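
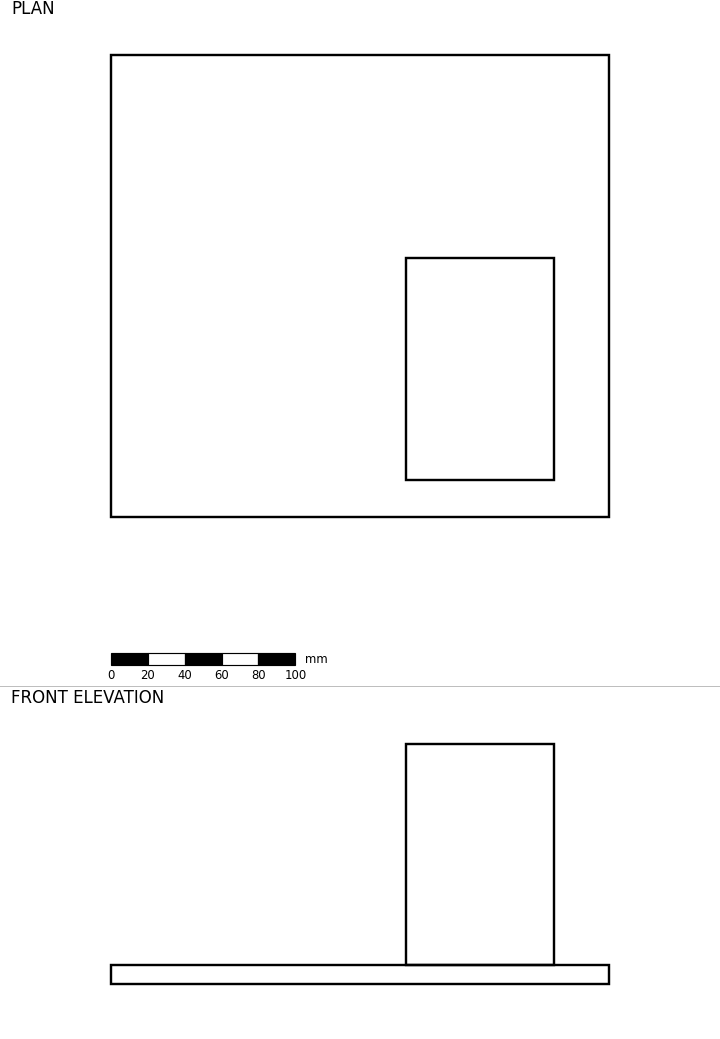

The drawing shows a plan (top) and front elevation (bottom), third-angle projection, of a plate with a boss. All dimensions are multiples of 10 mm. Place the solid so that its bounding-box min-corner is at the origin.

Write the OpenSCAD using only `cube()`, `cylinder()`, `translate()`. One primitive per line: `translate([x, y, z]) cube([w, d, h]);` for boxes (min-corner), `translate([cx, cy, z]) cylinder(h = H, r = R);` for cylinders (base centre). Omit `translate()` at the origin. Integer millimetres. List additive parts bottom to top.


cube([270, 250, 10]);
translate([160, 20, 10]) cube([80, 120, 120]);


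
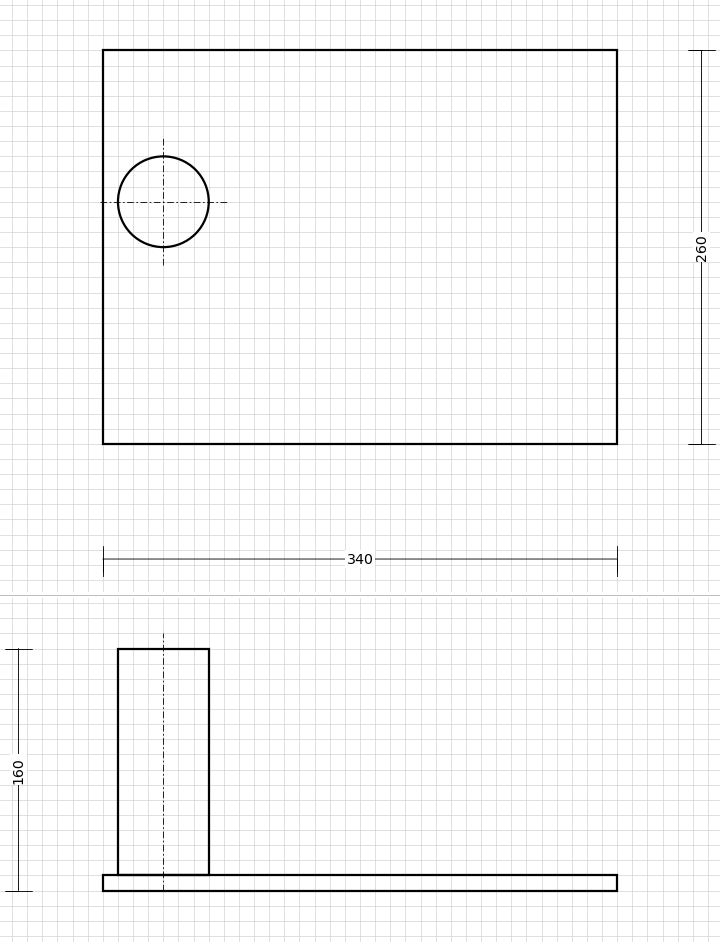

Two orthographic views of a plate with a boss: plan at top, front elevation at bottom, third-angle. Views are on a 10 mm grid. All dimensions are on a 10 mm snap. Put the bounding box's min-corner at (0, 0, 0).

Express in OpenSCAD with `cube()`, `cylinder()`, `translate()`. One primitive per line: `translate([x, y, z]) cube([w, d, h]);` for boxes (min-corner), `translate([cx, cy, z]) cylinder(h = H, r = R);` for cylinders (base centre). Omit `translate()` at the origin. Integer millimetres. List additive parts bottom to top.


cube([340, 260, 10]);
translate([40, 160, 10]) cylinder(h = 150, r = 30);


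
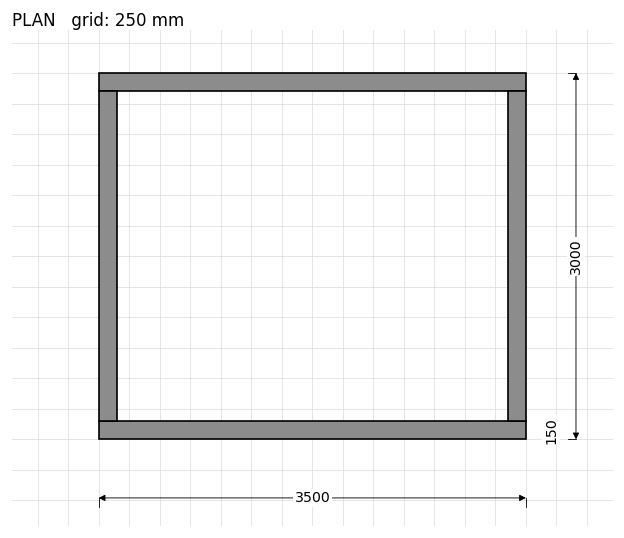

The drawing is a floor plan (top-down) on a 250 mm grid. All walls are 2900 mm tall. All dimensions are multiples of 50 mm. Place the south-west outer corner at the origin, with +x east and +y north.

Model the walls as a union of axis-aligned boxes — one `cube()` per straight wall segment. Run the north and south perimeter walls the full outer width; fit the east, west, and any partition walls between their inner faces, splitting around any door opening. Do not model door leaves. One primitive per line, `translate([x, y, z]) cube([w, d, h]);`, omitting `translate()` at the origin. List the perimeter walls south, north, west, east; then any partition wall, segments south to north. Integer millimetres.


cube([3500, 150, 2900]);
translate([0, 2850, 0]) cube([3500, 150, 2900]);
translate([0, 150, 0]) cube([150, 2700, 2900]);
translate([3350, 150, 0]) cube([150, 2700, 2900]);


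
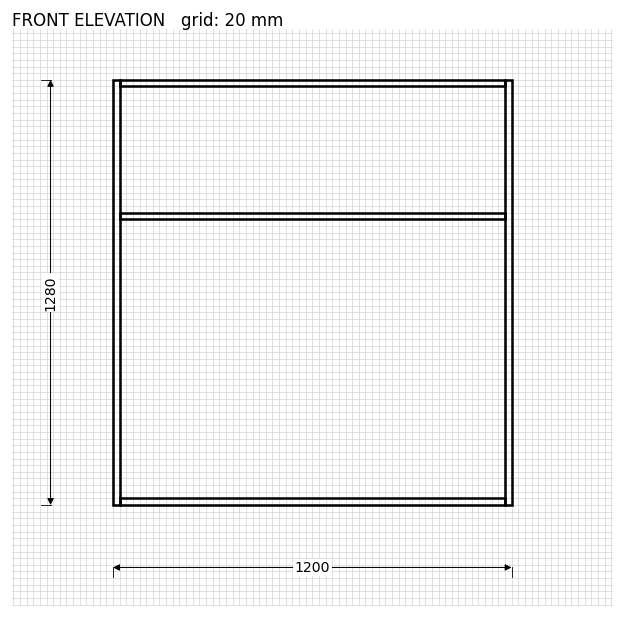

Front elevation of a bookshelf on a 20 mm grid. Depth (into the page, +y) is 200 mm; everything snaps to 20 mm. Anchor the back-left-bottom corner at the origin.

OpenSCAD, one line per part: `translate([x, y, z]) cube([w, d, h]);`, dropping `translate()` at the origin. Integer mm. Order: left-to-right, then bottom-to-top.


cube([20, 200, 1280]);
translate([20, 0, 0]) cube([1160, 200, 20]);
translate([20, 0, 860]) cube([1160, 200, 20]);
translate([20, 0, 1260]) cube([1160, 200, 20]);
translate([1180, 0, 0]) cube([20, 200, 1280]);


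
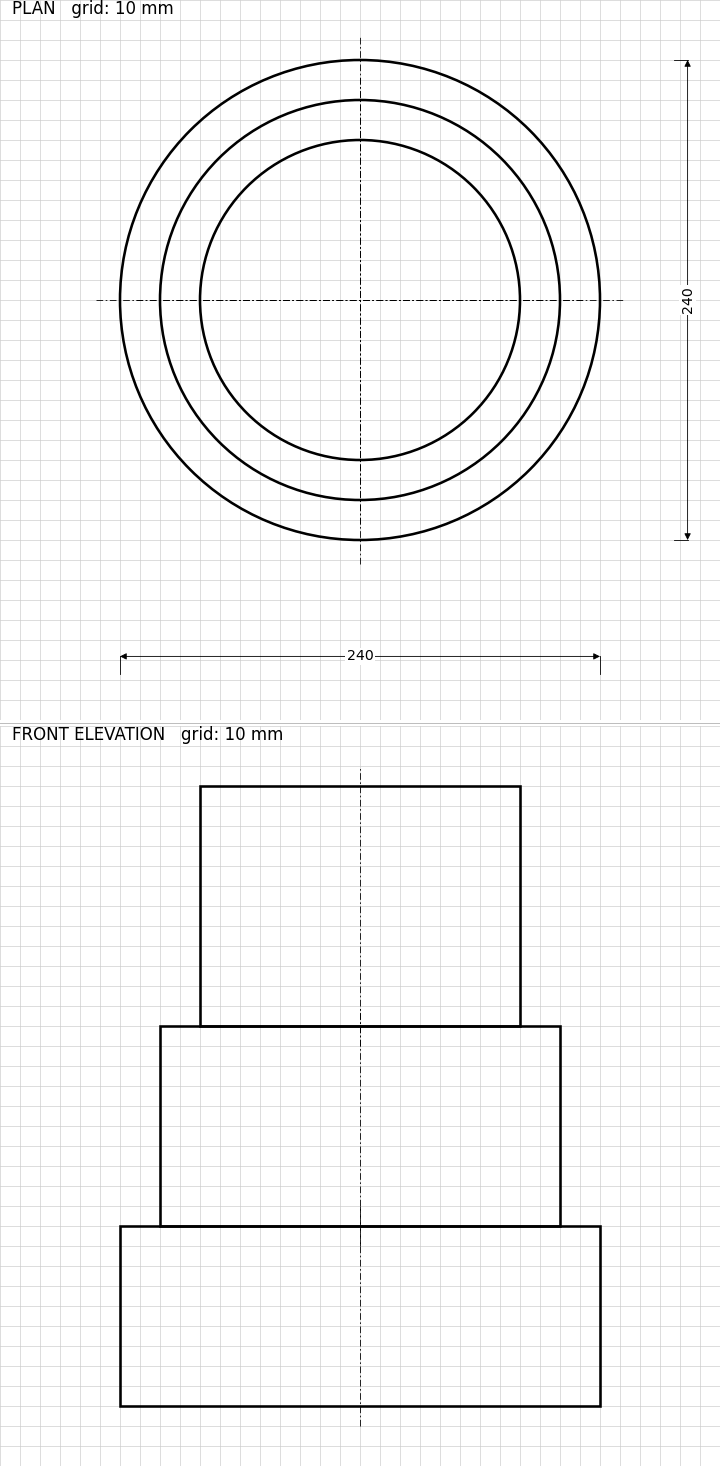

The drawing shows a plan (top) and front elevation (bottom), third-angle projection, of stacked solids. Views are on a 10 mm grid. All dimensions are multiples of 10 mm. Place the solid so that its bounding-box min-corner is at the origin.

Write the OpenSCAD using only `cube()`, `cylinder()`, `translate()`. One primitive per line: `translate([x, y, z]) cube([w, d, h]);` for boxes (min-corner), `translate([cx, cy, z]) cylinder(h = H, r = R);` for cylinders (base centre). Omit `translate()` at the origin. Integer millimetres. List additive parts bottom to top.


translate([120, 120, 0]) cylinder(h = 90, r = 120);
translate([120, 120, 90]) cylinder(h = 100, r = 100);
translate([120, 120, 190]) cylinder(h = 120, r = 80);


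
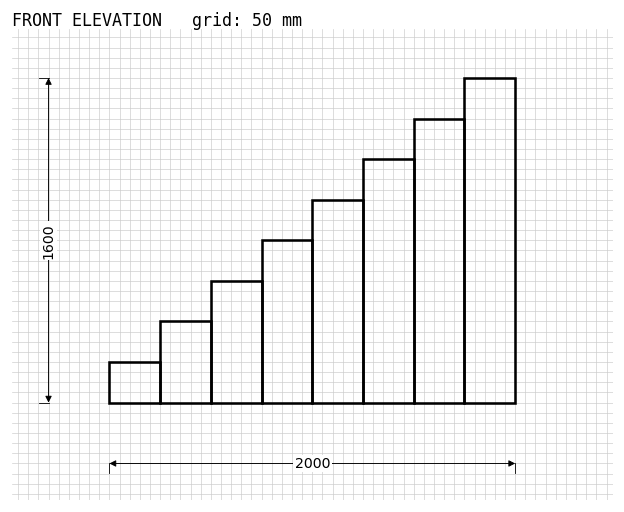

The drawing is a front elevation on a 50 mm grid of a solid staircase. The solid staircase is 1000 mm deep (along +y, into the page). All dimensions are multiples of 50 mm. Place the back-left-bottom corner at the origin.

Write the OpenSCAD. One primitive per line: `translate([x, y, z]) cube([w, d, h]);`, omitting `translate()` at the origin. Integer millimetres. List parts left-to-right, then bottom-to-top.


cube([250, 1000, 200]);
translate([250, 0, 0]) cube([250, 1000, 400]);
translate([500, 0, 0]) cube([250, 1000, 600]);
translate([750, 0, 0]) cube([250, 1000, 800]);
translate([1000, 0, 0]) cube([250, 1000, 1000]);
translate([1250, 0, 0]) cube([250, 1000, 1200]);
translate([1500, 0, 0]) cube([250, 1000, 1400]);
translate([1750, 0, 0]) cube([250, 1000, 1600]);


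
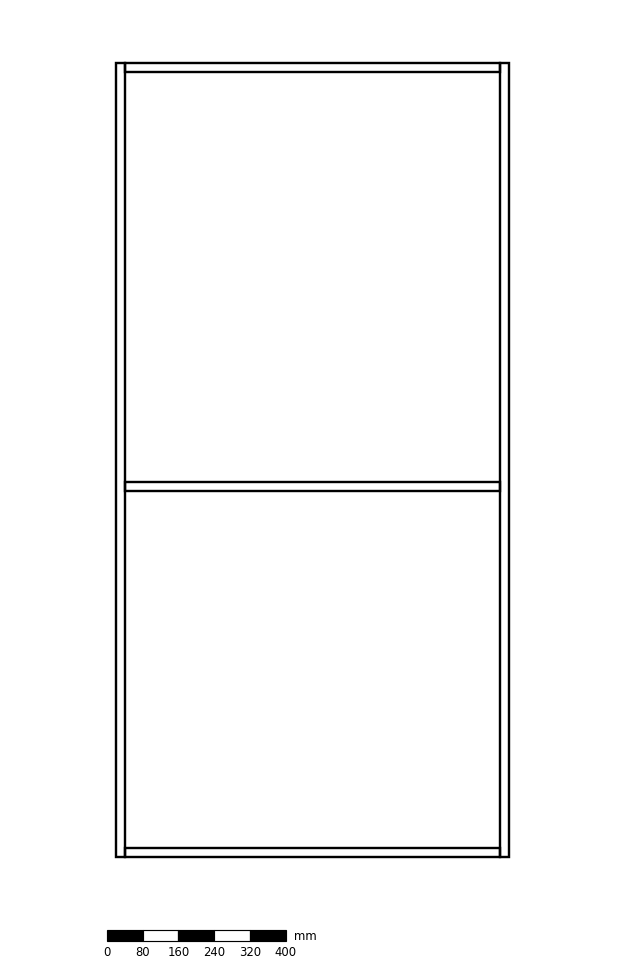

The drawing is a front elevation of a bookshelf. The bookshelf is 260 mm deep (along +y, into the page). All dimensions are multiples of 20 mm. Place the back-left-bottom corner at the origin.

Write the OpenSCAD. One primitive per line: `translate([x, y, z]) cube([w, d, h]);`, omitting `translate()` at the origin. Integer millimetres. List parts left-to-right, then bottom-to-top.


cube([20, 260, 1780]);
translate([20, 0, 0]) cube([840, 260, 20]);
translate([20, 0, 820]) cube([840, 260, 20]);
translate([20, 0, 1760]) cube([840, 260, 20]);
translate([860, 0, 0]) cube([20, 260, 1780]);


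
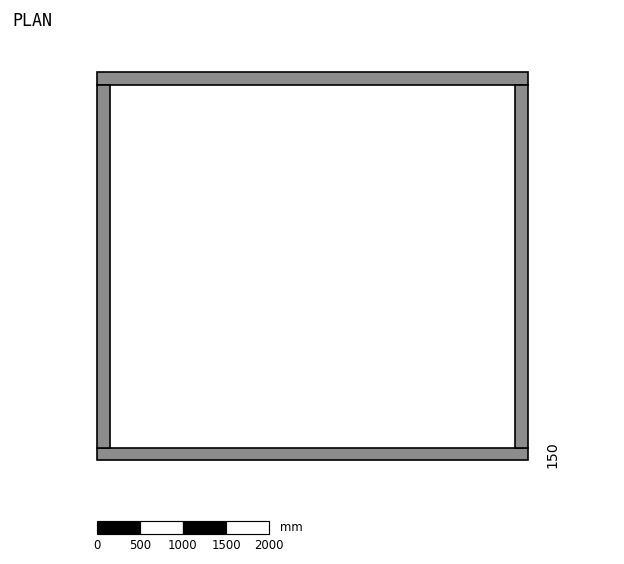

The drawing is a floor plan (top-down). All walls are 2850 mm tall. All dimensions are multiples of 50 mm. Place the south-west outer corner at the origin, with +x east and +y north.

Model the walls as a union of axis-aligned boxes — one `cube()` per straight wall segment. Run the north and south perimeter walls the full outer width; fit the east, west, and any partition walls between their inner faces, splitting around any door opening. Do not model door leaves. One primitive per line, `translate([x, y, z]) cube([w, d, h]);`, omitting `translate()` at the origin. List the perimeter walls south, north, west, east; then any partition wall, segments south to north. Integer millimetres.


cube([5000, 150, 2850]);
translate([0, 4350, 0]) cube([5000, 150, 2850]);
translate([0, 150, 0]) cube([150, 4200, 2850]);
translate([4850, 150, 0]) cube([150, 4200, 2850]);


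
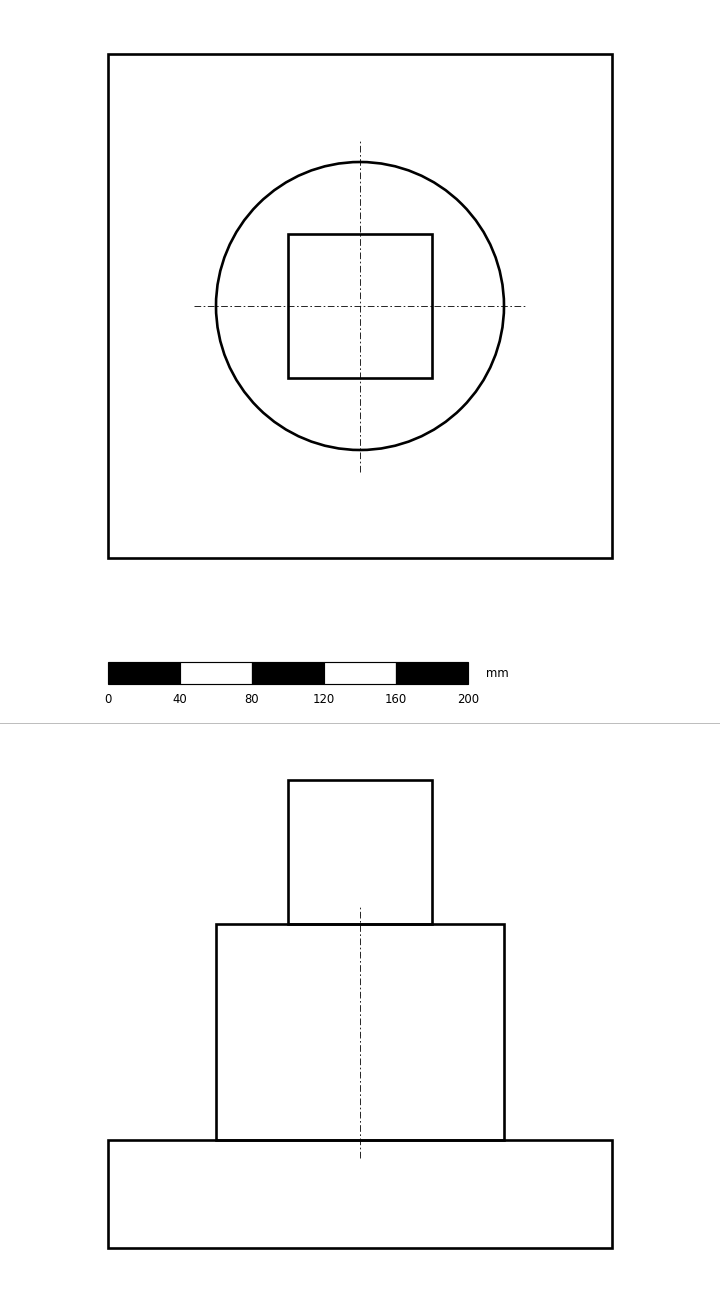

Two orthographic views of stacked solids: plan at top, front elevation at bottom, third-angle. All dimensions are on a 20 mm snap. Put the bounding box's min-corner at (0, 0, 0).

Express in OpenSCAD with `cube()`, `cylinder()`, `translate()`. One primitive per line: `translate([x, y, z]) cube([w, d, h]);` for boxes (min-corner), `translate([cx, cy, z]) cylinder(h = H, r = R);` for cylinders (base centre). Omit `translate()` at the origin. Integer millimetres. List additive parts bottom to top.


cube([280, 280, 60]);
translate([140, 140, 60]) cylinder(h = 120, r = 80);
translate([100, 100, 180]) cube([80, 80, 80]);


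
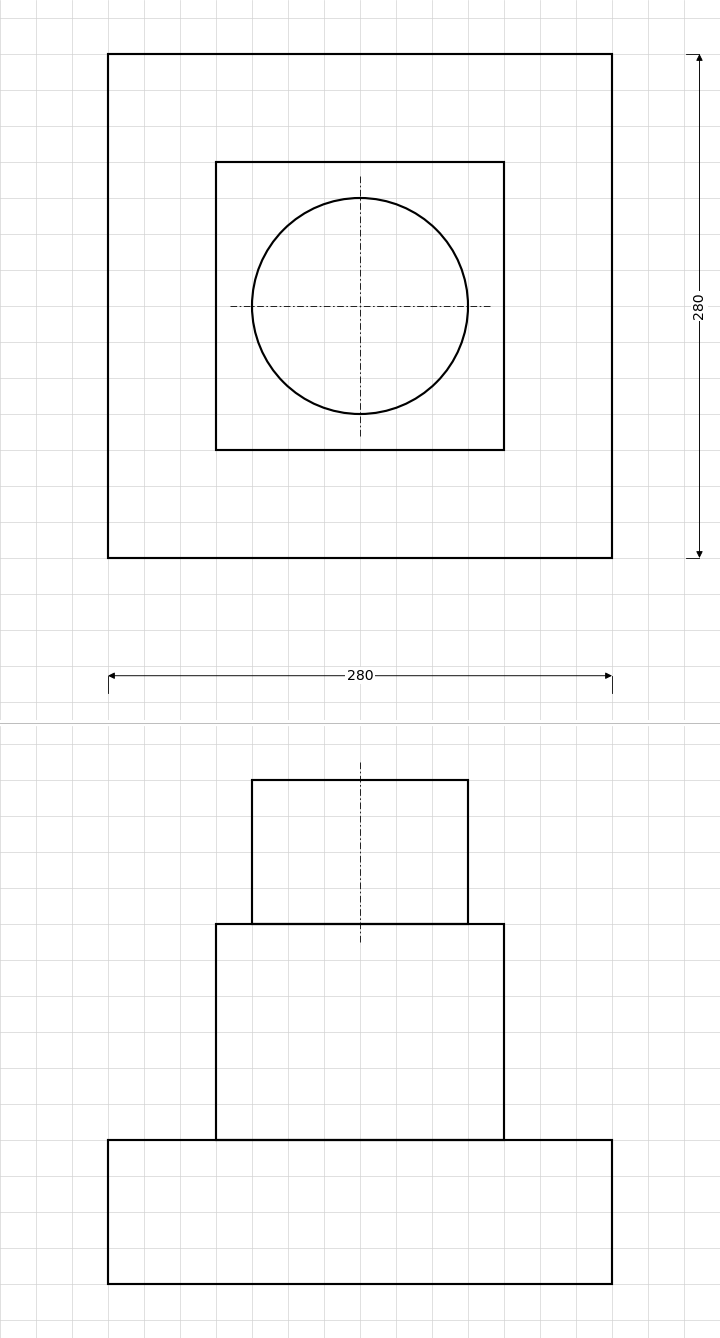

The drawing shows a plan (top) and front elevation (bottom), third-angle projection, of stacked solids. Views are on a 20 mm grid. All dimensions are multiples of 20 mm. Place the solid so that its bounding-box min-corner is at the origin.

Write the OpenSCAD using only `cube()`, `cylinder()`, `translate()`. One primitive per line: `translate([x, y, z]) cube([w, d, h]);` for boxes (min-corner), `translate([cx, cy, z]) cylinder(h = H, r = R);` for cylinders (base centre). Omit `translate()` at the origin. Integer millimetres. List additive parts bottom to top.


cube([280, 280, 80]);
translate([60, 60, 80]) cube([160, 160, 120]);
translate([140, 140, 200]) cylinder(h = 80, r = 60);


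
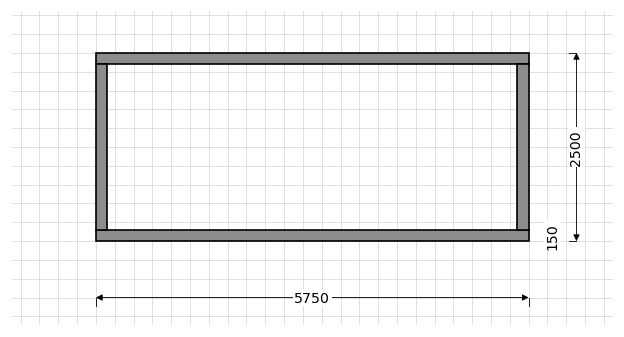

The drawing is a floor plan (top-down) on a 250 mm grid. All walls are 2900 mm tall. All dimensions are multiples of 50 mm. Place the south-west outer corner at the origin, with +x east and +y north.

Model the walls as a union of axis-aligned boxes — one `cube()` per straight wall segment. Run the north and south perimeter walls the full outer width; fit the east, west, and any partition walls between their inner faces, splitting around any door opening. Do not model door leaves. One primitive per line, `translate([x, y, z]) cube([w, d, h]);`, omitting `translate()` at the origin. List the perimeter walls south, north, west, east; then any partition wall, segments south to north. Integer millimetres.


cube([5750, 150, 2900]);
translate([0, 2350, 0]) cube([5750, 150, 2900]);
translate([0, 150, 0]) cube([150, 2200, 2900]);
translate([5600, 150, 0]) cube([150, 2200, 2900]);


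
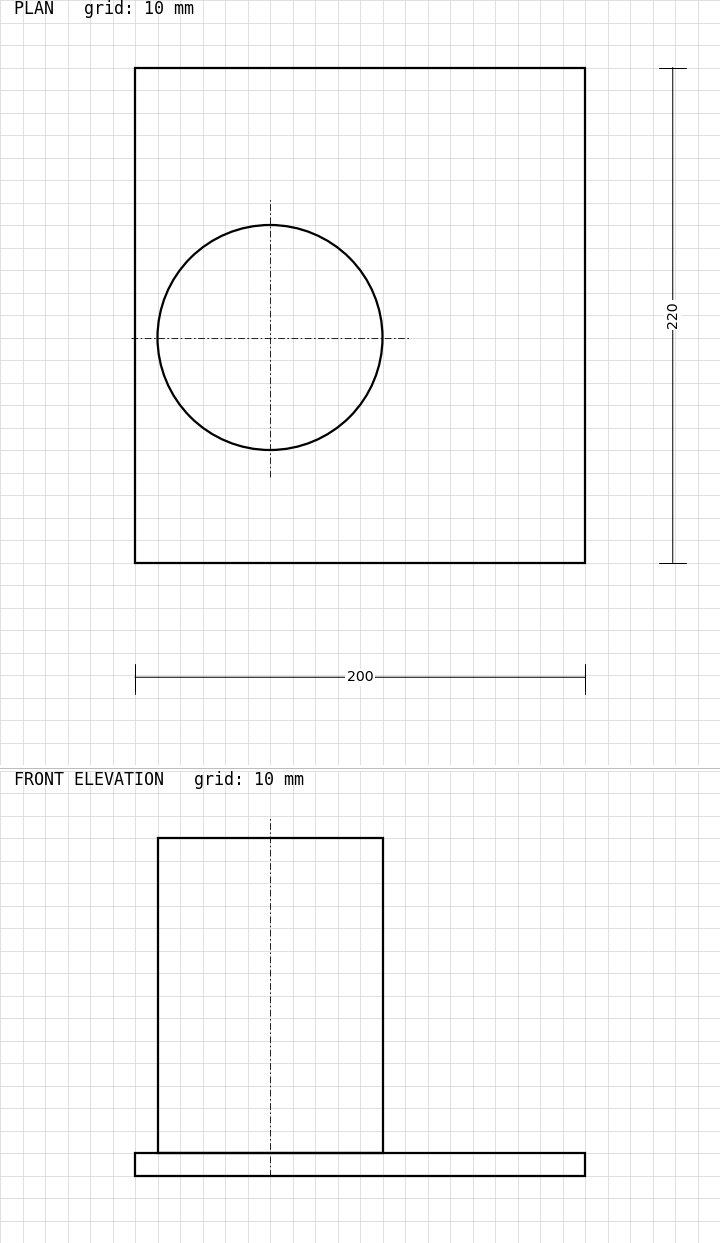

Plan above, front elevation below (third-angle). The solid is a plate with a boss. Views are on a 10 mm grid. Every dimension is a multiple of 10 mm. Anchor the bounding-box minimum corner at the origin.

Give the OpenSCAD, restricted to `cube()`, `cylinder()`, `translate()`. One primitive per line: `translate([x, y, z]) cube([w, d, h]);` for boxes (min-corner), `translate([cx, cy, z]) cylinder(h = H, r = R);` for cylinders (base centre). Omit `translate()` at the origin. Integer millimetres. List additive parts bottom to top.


cube([200, 220, 10]);
translate([60, 100, 10]) cylinder(h = 140, r = 50);


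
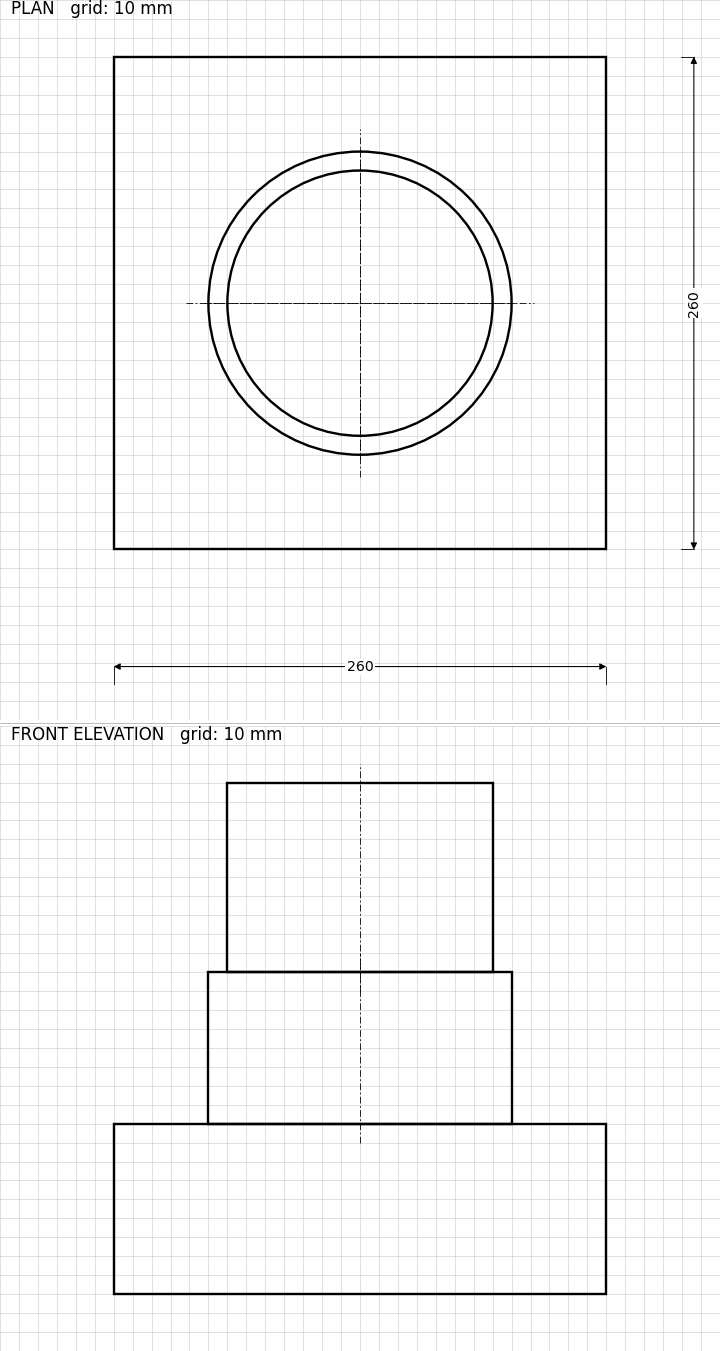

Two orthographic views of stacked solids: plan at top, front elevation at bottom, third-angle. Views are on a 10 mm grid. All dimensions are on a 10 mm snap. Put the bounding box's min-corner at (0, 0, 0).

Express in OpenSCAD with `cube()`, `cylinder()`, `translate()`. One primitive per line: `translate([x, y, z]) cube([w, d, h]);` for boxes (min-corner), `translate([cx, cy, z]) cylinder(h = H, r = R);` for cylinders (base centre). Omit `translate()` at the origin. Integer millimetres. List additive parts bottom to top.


cube([260, 260, 90]);
translate([130, 130, 90]) cylinder(h = 80, r = 80);
translate([130, 130, 170]) cylinder(h = 100, r = 70);


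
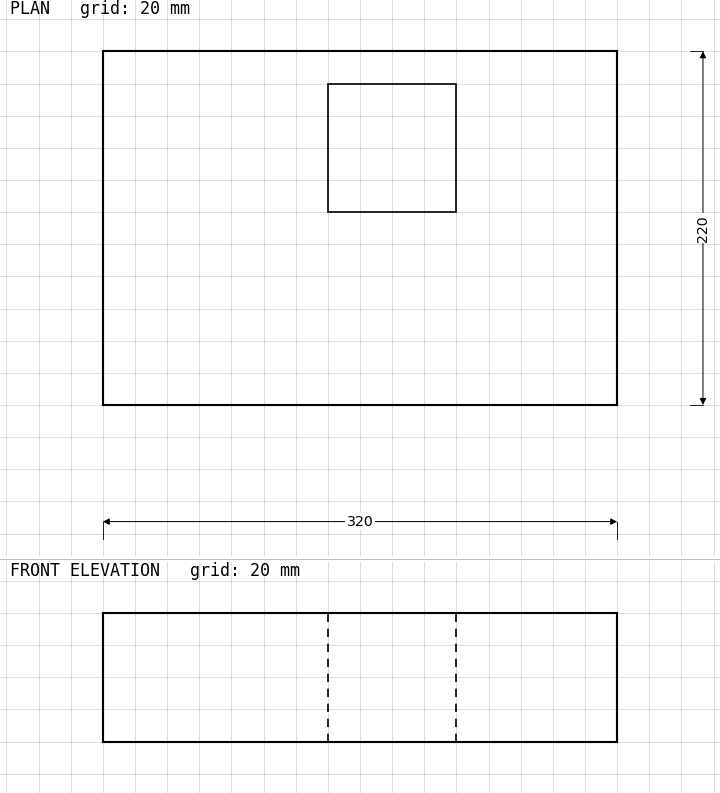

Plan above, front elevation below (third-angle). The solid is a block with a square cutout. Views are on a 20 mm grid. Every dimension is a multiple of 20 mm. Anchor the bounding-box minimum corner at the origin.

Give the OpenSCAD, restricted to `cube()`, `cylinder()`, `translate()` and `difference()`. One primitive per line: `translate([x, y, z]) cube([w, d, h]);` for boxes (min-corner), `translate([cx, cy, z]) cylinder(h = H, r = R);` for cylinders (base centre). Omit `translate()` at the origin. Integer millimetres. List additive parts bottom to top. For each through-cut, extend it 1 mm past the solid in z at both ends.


difference() {
  cube([320, 220, 80]);
  translate([140, 120, -1]) cube([80, 80, 82]);
}


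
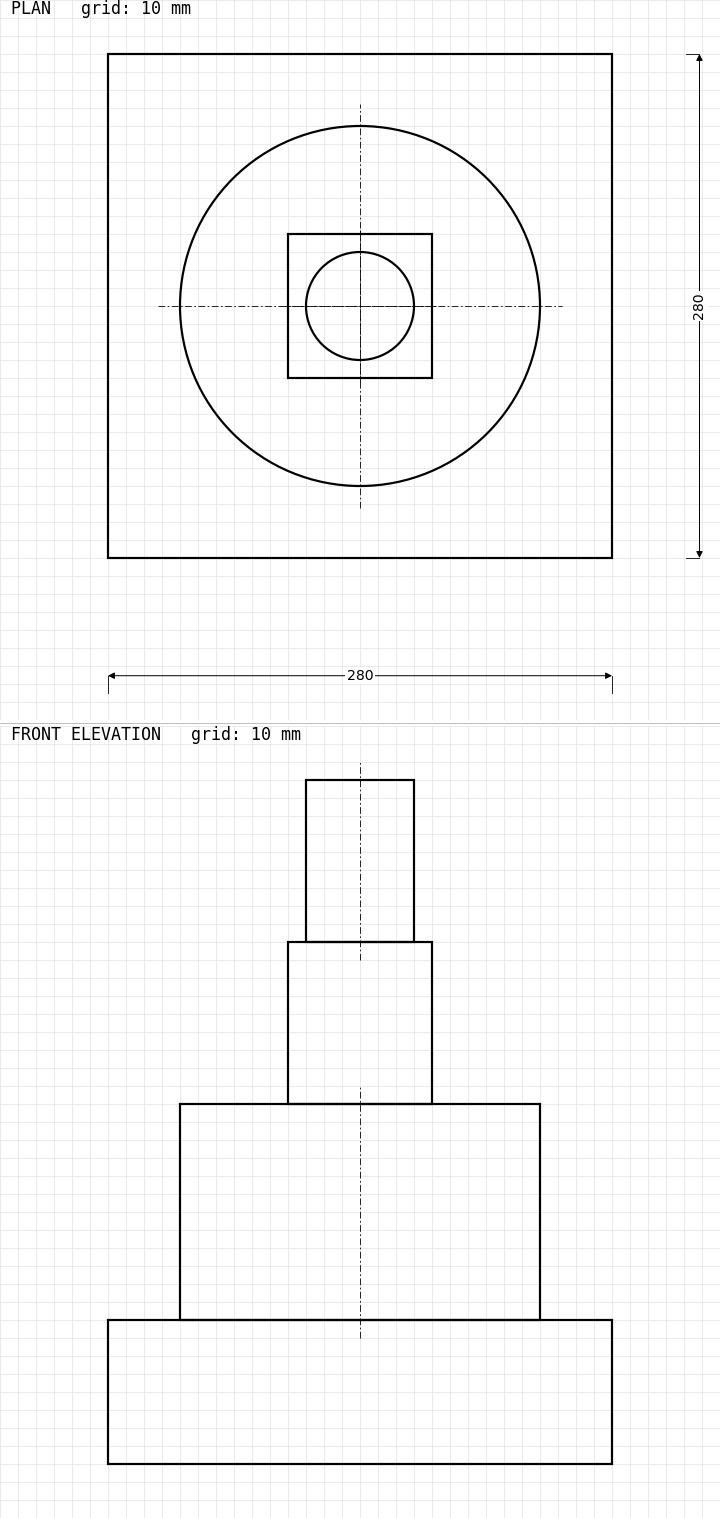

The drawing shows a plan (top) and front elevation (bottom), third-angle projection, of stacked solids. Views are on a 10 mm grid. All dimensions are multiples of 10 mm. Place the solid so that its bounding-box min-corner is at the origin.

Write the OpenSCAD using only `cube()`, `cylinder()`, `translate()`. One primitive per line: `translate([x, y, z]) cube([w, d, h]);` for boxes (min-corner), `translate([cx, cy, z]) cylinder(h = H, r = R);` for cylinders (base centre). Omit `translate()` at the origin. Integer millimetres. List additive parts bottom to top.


cube([280, 280, 80]);
translate([140, 140, 80]) cylinder(h = 120, r = 100);
translate([100, 100, 200]) cube([80, 80, 90]);
translate([140, 140, 290]) cylinder(h = 90, r = 30);


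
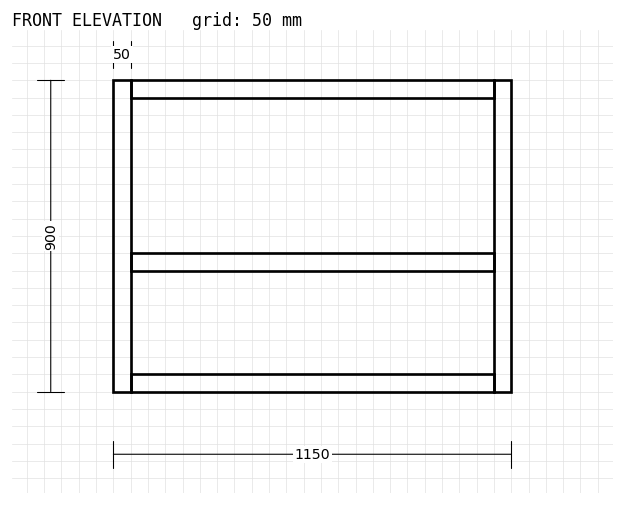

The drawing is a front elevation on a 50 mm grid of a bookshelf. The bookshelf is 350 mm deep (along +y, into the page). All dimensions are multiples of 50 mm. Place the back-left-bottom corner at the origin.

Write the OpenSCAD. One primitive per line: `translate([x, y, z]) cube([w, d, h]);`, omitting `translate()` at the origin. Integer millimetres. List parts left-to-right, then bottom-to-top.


cube([50, 350, 900]);
translate([50, 0, 0]) cube([1050, 350, 50]);
translate([50, 0, 350]) cube([1050, 350, 50]);
translate([50, 0, 850]) cube([1050, 350, 50]);
translate([1100, 0, 0]) cube([50, 350, 900]);


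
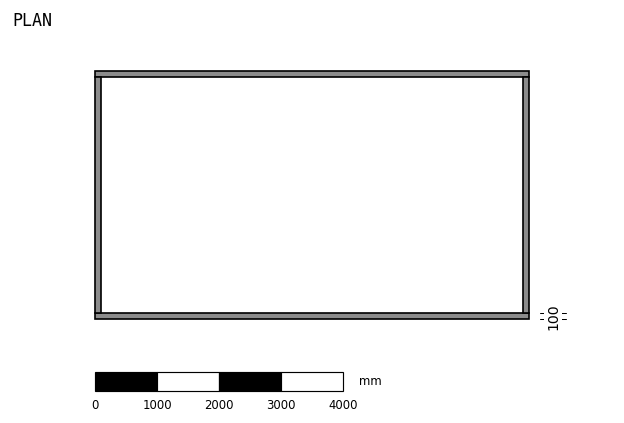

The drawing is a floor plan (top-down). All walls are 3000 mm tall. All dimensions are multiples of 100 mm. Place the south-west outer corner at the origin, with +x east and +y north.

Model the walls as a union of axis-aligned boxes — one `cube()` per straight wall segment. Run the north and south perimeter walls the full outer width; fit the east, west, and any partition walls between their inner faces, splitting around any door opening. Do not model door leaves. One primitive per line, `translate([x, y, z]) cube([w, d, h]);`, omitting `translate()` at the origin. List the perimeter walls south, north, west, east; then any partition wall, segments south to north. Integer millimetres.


cube([7000, 100, 3000]);
translate([0, 3900, 0]) cube([7000, 100, 3000]);
translate([0, 100, 0]) cube([100, 3800, 3000]);
translate([6900, 100, 0]) cube([100, 3800, 3000]);


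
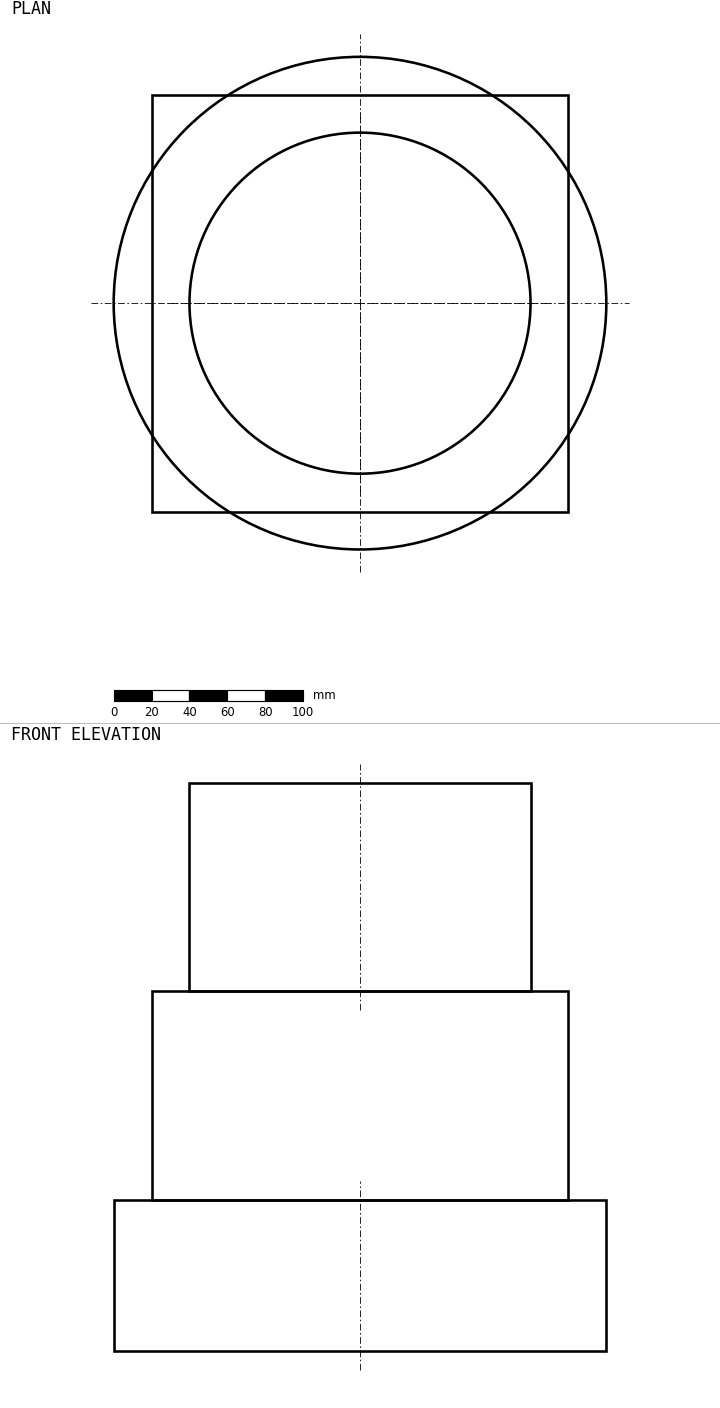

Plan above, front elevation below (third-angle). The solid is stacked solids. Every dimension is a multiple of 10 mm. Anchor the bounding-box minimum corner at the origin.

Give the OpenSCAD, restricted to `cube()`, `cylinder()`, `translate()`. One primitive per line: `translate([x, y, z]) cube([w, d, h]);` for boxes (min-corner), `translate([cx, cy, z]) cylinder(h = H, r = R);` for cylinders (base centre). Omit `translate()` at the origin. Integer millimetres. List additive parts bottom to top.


translate([130, 130, 0]) cylinder(h = 80, r = 130);
translate([20, 20, 80]) cube([220, 220, 110]);
translate([130, 130, 190]) cylinder(h = 110, r = 90);


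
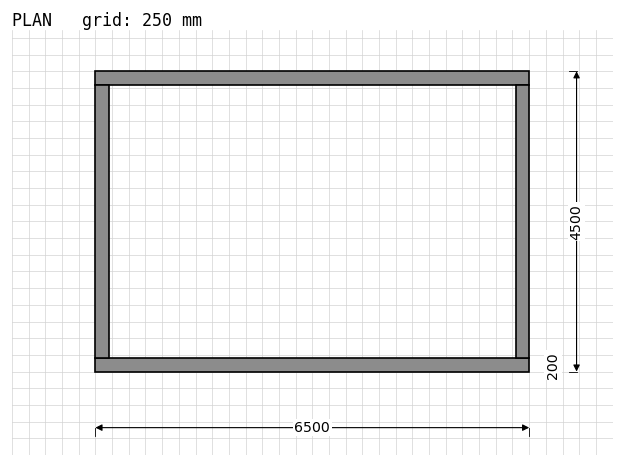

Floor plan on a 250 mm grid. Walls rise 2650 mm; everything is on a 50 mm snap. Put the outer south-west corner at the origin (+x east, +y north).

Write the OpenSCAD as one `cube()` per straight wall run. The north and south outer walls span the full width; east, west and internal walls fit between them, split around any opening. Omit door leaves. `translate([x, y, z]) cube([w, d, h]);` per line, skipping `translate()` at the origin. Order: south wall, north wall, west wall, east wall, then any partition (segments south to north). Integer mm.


cube([6500, 200, 2650]);
translate([0, 4300, 0]) cube([6500, 200, 2650]);
translate([0, 200, 0]) cube([200, 4100, 2650]);
translate([6300, 200, 0]) cube([200, 4100, 2650]);


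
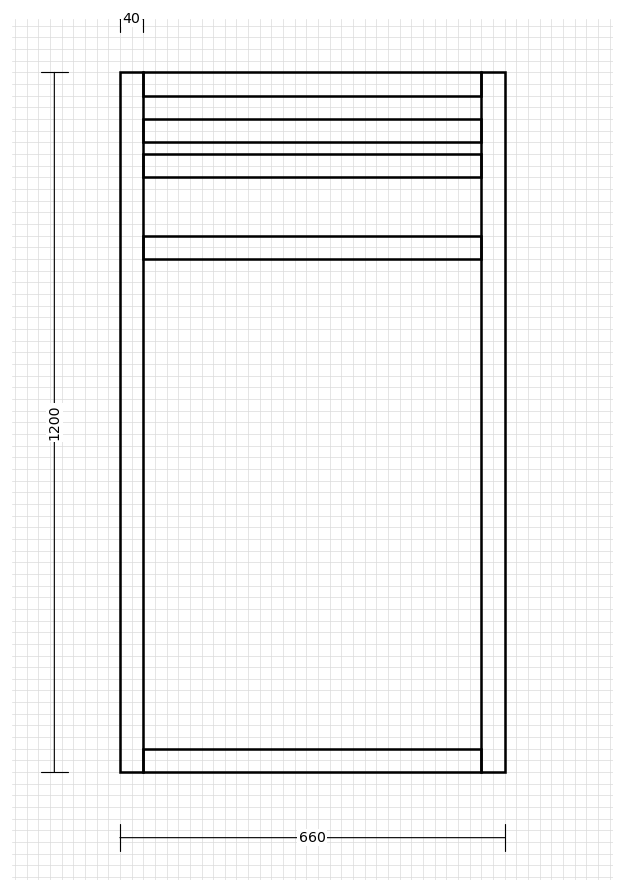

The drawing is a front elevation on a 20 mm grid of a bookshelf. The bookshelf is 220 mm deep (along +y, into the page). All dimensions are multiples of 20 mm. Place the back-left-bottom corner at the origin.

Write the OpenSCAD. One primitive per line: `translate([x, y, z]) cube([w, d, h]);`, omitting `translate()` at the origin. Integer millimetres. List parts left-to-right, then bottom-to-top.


cube([40, 220, 1200]);
translate([40, 0, 0]) cube([580, 220, 40]);
translate([40, 0, 880]) cube([580, 220, 40]);
translate([40, 0, 1020]) cube([580, 220, 40]);
translate([40, 0, 1080]) cube([580, 220, 40]);
translate([40, 0, 1160]) cube([580, 220, 40]);
translate([620, 0, 0]) cube([40, 220, 1200]);


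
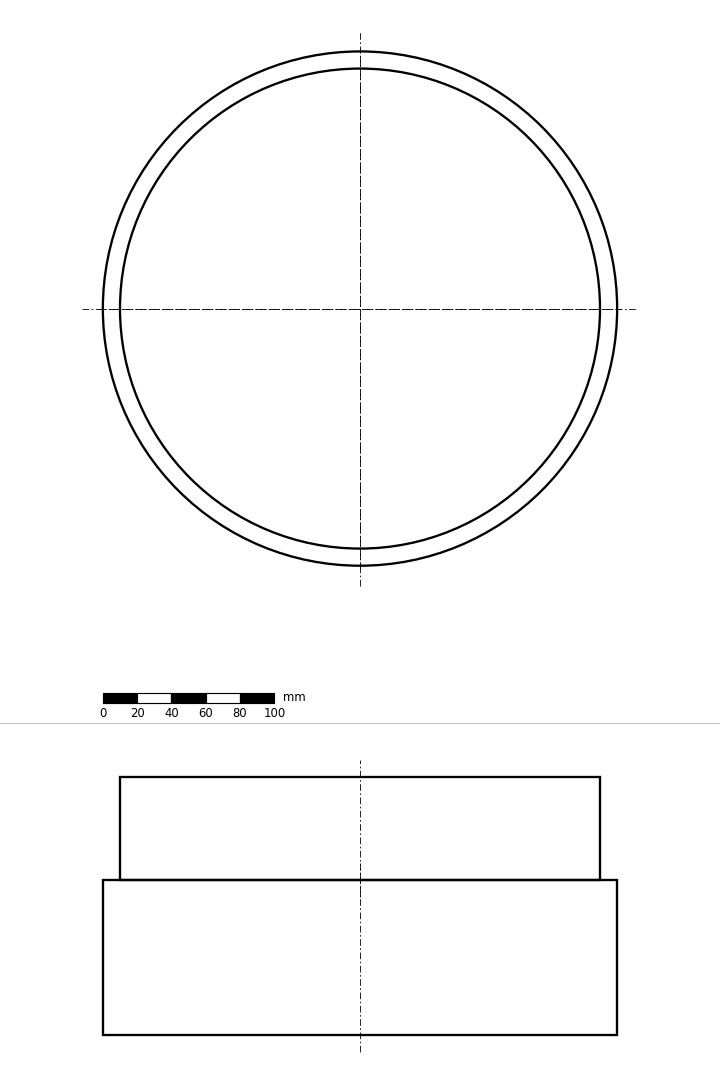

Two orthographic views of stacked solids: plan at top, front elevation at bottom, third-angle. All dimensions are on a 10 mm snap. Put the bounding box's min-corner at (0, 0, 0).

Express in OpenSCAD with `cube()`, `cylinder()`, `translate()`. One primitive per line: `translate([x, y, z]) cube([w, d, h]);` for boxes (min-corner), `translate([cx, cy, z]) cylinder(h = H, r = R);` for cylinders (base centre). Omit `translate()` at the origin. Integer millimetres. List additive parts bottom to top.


translate([150, 150, 0]) cylinder(h = 90, r = 150);
translate([150, 150, 90]) cylinder(h = 60, r = 140);


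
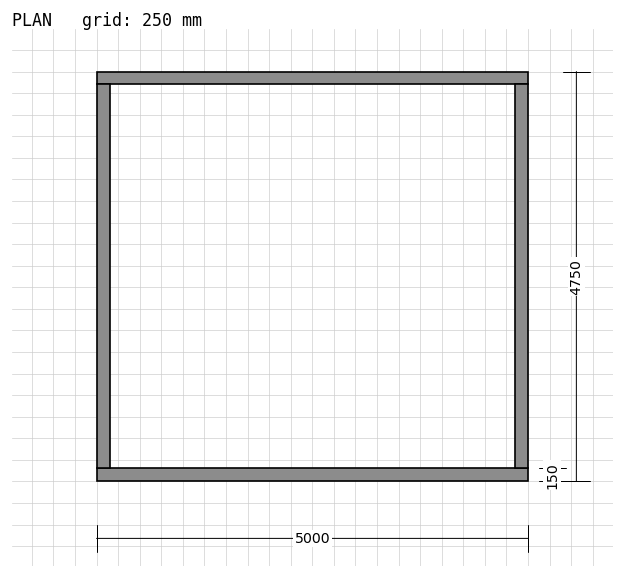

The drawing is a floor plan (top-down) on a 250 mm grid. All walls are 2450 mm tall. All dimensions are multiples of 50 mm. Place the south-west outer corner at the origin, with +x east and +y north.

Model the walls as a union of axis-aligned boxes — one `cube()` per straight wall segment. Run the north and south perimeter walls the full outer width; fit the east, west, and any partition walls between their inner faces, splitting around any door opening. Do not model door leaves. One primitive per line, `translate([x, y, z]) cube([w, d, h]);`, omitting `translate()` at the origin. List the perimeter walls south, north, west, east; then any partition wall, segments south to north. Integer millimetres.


cube([5000, 150, 2450]);
translate([0, 4600, 0]) cube([5000, 150, 2450]);
translate([0, 150, 0]) cube([150, 4450, 2450]);
translate([4850, 150, 0]) cube([150, 4450, 2450]);


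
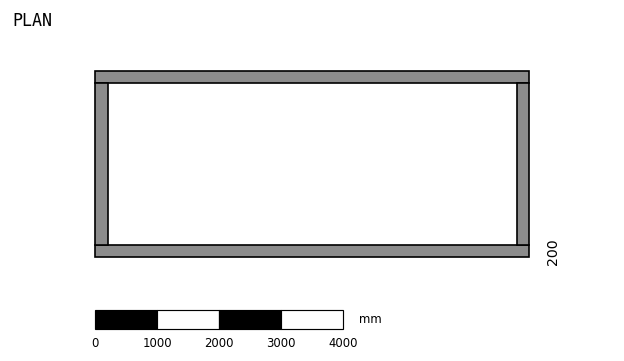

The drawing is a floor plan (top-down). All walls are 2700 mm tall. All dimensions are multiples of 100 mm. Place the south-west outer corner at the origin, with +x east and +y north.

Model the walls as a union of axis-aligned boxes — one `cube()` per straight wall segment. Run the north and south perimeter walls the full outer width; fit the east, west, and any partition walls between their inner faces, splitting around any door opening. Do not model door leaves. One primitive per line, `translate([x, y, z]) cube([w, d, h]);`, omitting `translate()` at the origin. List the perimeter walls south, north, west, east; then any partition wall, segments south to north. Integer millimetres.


cube([7000, 200, 2700]);
translate([0, 2800, 0]) cube([7000, 200, 2700]);
translate([0, 200, 0]) cube([200, 2600, 2700]);
translate([6800, 200, 0]) cube([200, 2600, 2700]);


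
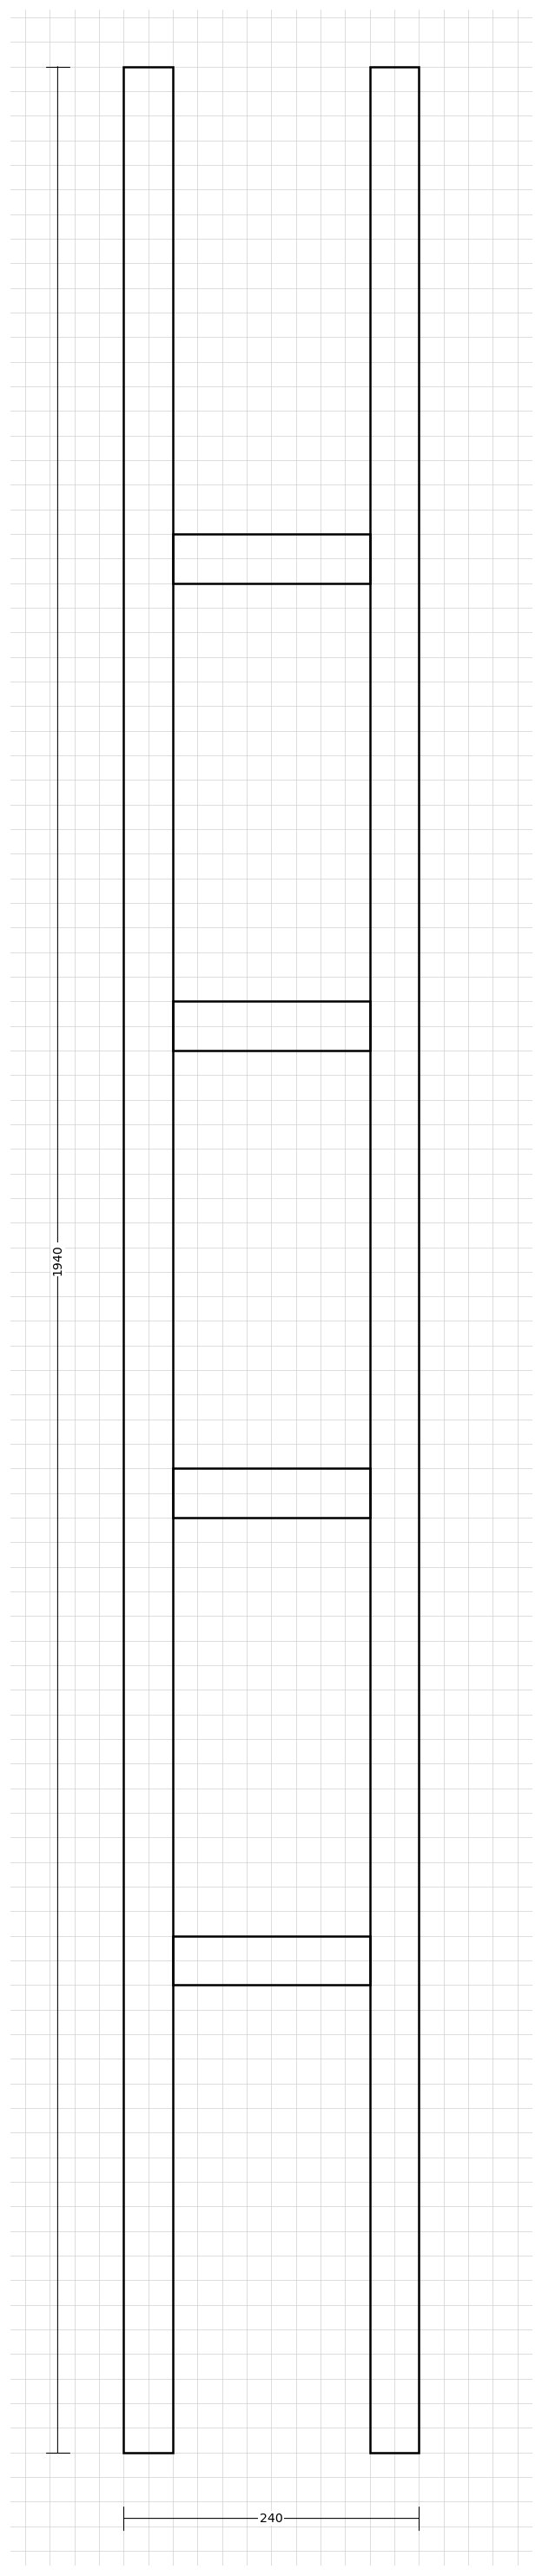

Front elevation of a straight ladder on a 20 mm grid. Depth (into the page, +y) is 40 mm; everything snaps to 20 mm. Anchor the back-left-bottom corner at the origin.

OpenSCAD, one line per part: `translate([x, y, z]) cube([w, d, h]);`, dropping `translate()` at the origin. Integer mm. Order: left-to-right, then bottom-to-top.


cube([40, 40, 1940]);
translate([40, 0, 380]) cube([160, 40, 40]);
translate([40, 0, 760]) cube([160, 40, 40]);
translate([40, 0, 1140]) cube([160, 40, 40]);
translate([40, 0, 1520]) cube([160, 40, 40]);
translate([200, 0, 0]) cube([40, 40, 1940]);


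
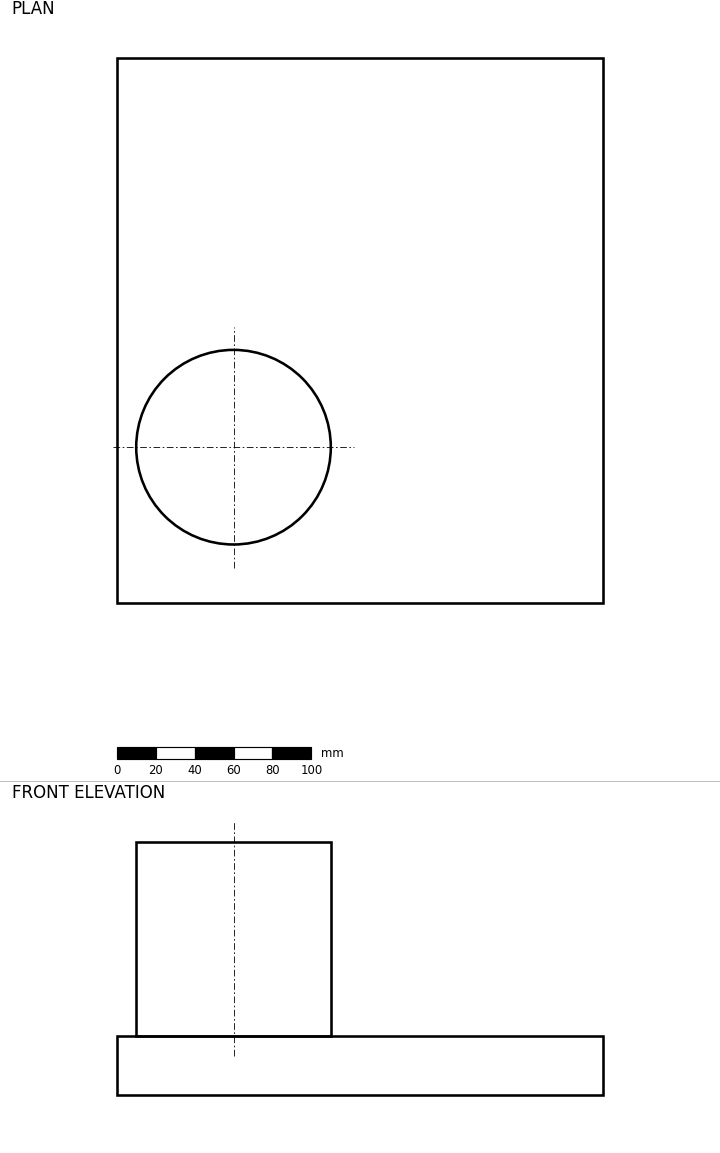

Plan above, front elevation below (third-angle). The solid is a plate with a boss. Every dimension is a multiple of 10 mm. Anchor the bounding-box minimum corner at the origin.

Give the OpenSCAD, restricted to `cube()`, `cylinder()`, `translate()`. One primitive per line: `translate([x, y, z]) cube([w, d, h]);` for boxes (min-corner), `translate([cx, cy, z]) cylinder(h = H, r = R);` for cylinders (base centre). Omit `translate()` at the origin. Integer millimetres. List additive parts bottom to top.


cube([250, 280, 30]);
translate([60, 80, 30]) cylinder(h = 100, r = 50);


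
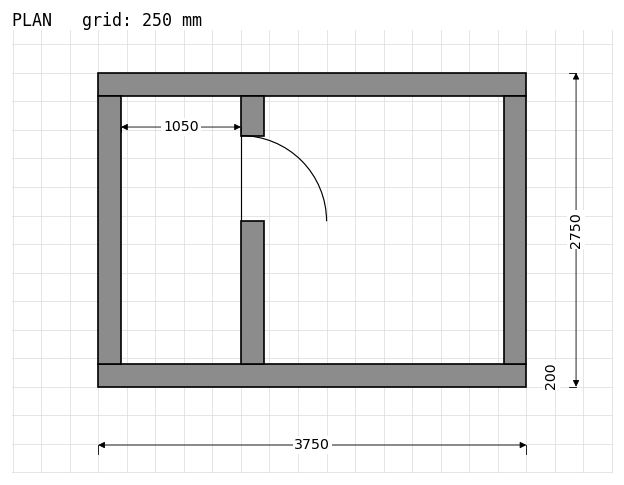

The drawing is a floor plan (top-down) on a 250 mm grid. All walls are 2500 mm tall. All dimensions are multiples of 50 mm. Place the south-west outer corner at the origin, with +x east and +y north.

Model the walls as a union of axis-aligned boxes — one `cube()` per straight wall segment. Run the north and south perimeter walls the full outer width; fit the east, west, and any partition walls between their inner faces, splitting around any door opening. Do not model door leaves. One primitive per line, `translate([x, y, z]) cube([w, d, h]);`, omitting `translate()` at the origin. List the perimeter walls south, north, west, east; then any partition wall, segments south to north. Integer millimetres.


cube([3750, 200, 2500]);
translate([0, 2550, 0]) cube([3750, 200, 2500]);
translate([0, 200, 0]) cube([200, 2350, 2500]);
translate([3550, 200, 0]) cube([200, 2350, 2500]);
translate([1250, 200, 0]) cube([200, 1250, 2500]);
translate([1250, 2200, 0]) cube([200, 350, 2500]);


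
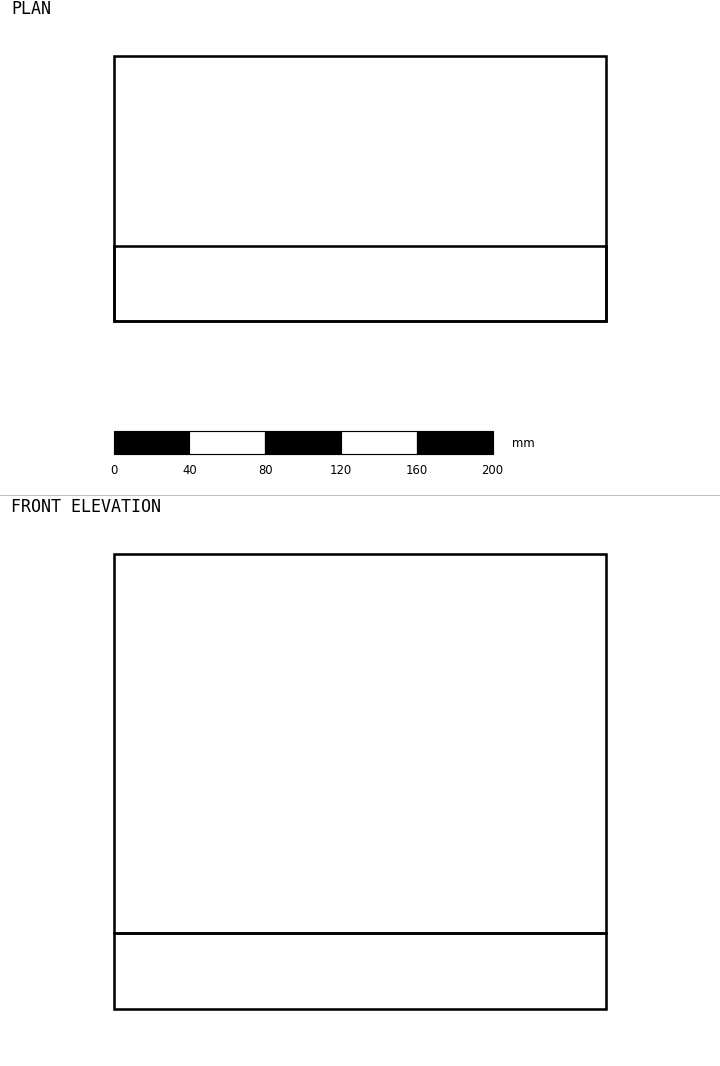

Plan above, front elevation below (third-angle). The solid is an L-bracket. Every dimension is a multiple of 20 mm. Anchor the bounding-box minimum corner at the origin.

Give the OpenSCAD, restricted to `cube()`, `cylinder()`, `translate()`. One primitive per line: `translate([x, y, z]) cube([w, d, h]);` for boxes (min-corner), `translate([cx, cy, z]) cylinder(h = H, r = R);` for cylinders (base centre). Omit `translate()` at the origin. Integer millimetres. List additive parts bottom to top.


cube([260, 140, 40]);
translate([0, 0, 40]) cube([260, 40, 200]);


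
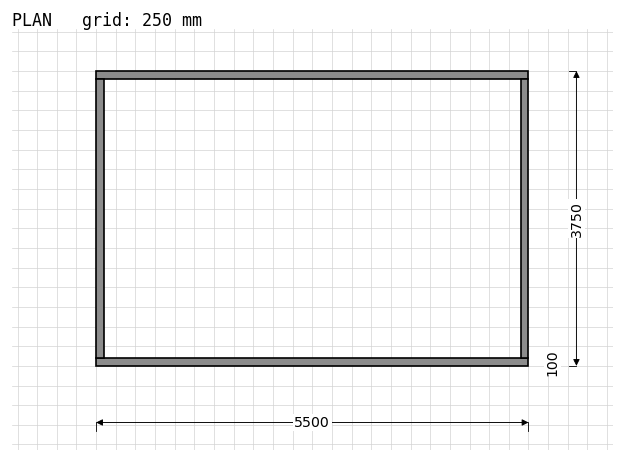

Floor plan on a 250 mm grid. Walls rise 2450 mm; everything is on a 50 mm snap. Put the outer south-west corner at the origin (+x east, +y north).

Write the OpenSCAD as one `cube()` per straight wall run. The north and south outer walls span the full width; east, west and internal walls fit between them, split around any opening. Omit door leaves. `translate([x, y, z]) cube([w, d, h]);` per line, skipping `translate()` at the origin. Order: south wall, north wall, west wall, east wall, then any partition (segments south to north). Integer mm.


cube([5500, 100, 2450]);
translate([0, 3650, 0]) cube([5500, 100, 2450]);
translate([0, 100, 0]) cube([100, 3550, 2450]);
translate([5400, 100, 0]) cube([100, 3550, 2450]);


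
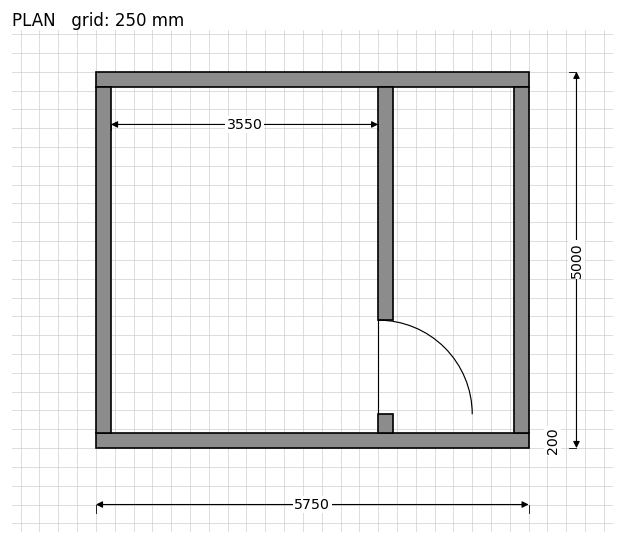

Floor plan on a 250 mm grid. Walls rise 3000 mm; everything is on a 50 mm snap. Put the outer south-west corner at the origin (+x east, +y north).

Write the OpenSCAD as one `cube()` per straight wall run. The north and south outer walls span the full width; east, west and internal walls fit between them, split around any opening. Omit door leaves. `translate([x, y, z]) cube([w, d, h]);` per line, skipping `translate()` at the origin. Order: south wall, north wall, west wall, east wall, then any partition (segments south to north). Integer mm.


cube([5750, 200, 3000]);
translate([0, 4800, 0]) cube([5750, 200, 3000]);
translate([0, 200, 0]) cube([200, 4600, 3000]);
translate([5550, 200, 0]) cube([200, 4600, 3000]);
translate([3750, 200, 0]) cube([200, 250, 3000]);
translate([3750, 1700, 0]) cube([200, 3100, 3000]);


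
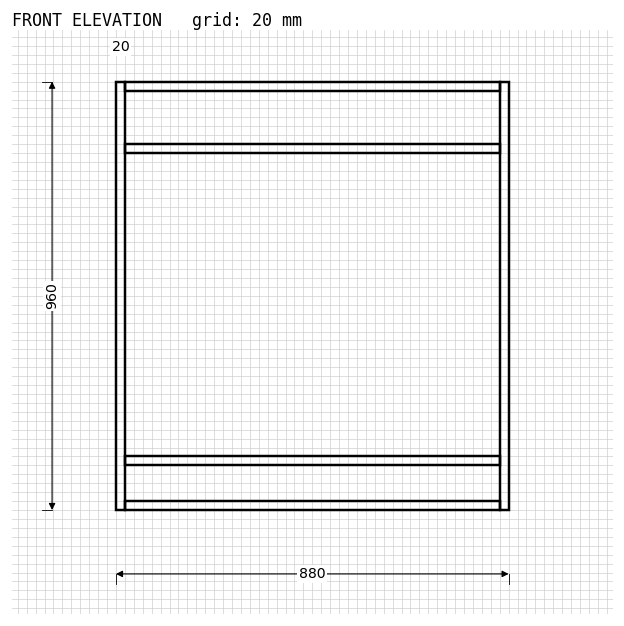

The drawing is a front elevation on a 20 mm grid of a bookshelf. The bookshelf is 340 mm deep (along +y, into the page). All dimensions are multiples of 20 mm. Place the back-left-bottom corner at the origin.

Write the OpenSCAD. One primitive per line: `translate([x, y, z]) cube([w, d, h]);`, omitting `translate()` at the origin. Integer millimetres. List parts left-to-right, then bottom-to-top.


cube([20, 340, 960]);
translate([20, 0, 0]) cube([840, 340, 20]);
translate([20, 0, 100]) cube([840, 340, 20]);
translate([20, 0, 800]) cube([840, 340, 20]);
translate([20, 0, 940]) cube([840, 340, 20]);
translate([860, 0, 0]) cube([20, 340, 960]);


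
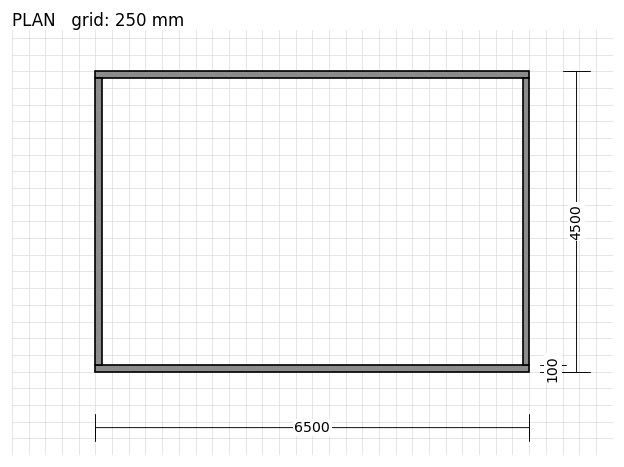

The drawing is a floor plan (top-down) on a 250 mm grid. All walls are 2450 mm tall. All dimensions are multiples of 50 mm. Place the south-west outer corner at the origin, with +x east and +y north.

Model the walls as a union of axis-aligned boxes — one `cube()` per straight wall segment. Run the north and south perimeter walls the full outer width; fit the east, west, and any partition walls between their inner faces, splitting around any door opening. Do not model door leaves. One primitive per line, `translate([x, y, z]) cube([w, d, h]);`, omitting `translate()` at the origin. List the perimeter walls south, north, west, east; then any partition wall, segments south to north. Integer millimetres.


cube([6500, 100, 2450]);
translate([0, 4400, 0]) cube([6500, 100, 2450]);
translate([0, 100, 0]) cube([100, 4300, 2450]);
translate([6400, 100, 0]) cube([100, 4300, 2450]);


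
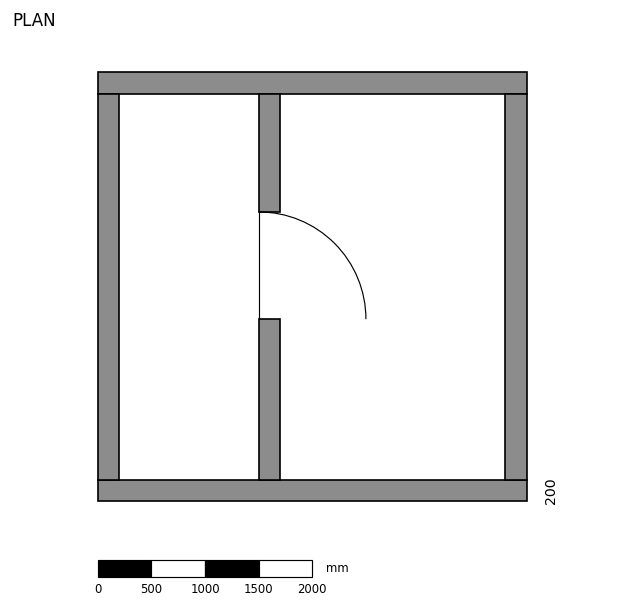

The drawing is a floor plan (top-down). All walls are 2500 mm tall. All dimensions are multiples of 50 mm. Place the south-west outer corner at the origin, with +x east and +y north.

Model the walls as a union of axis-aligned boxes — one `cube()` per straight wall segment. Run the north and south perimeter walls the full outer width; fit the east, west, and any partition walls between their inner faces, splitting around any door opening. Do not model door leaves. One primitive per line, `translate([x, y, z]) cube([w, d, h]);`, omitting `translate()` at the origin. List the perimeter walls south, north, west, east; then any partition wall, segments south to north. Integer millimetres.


cube([4000, 200, 2500]);
translate([0, 3800, 0]) cube([4000, 200, 2500]);
translate([0, 200, 0]) cube([200, 3600, 2500]);
translate([3800, 200, 0]) cube([200, 3600, 2500]);
translate([1500, 200, 0]) cube([200, 1500, 2500]);
translate([1500, 2700, 0]) cube([200, 1100, 2500]);


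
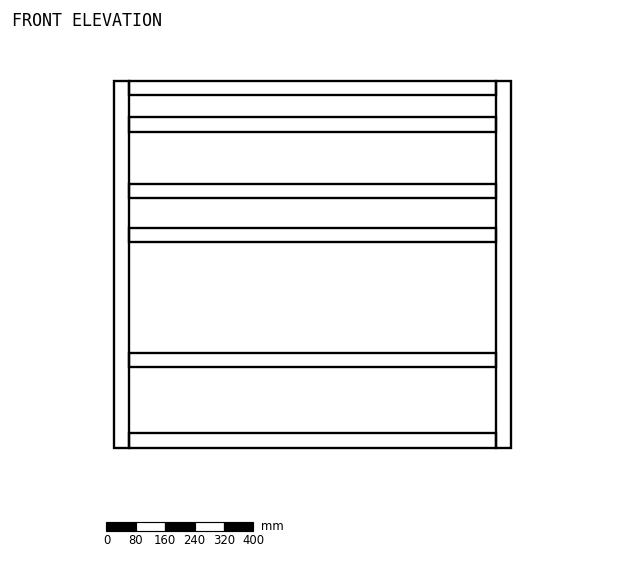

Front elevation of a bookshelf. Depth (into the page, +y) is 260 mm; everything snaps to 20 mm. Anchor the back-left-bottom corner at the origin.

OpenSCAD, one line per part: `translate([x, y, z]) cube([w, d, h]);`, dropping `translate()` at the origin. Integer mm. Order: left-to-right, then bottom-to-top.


cube([40, 260, 1000]);
translate([40, 0, 0]) cube([1000, 260, 40]);
translate([40, 0, 220]) cube([1000, 260, 40]);
translate([40, 0, 560]) cube([1000, 260, 40]);
translate([40, 0, 680]) cube([1000, 260, 40]);
translate([40, 0, 860]) cube([1000, 260, 40]);
translate([40, 0, 960]) cube([1000, 260, 40]);
translate([1040, 0, 0]) cube([40, 260, 1000]);


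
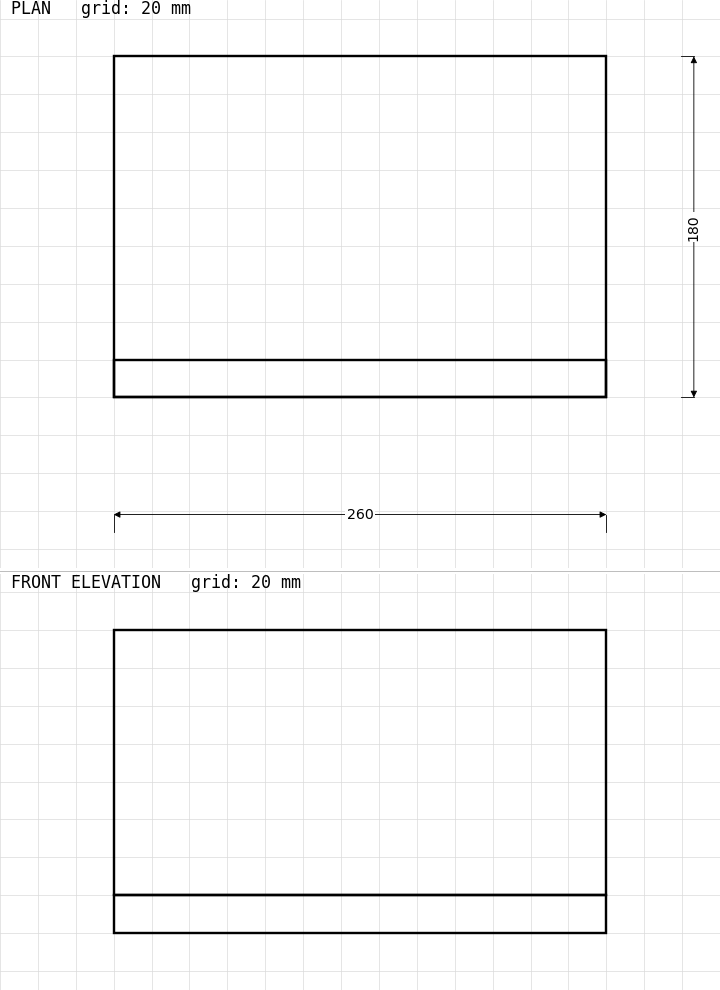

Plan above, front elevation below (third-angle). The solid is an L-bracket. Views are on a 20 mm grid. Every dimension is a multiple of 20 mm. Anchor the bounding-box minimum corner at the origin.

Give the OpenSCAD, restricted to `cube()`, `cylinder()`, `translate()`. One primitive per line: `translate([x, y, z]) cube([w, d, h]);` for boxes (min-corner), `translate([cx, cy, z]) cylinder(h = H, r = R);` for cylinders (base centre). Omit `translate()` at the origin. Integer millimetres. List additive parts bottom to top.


cube([260, 180, 20]);
translate([0, 0, 20]) cube([260, 20, 140]);


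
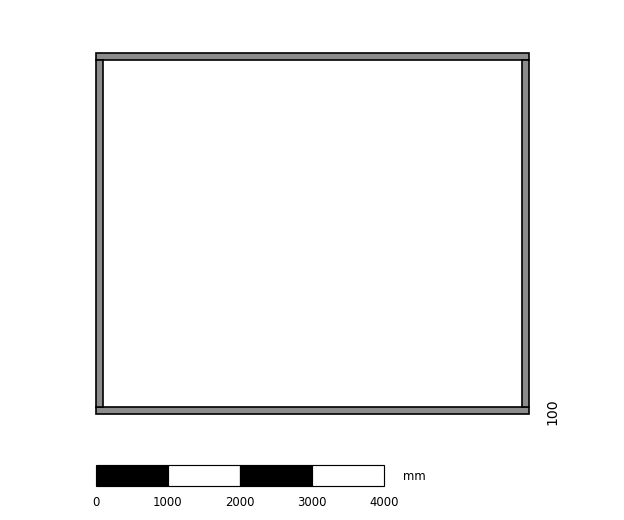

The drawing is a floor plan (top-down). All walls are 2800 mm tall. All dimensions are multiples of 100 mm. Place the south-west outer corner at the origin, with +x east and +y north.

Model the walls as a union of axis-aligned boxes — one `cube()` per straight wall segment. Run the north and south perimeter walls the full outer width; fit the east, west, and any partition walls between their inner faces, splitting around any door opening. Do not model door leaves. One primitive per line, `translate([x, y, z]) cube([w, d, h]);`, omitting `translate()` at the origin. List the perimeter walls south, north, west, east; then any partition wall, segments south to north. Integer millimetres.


cube([6000, 100, 2800]);
translate([0, 4900, 0]) cube([6000, 100, 2800]);
translate([0, 100, 0]) cube([100, 4800, 2800]);
translate([5900, 100, 0]) cube([100, 4800, 2800]);


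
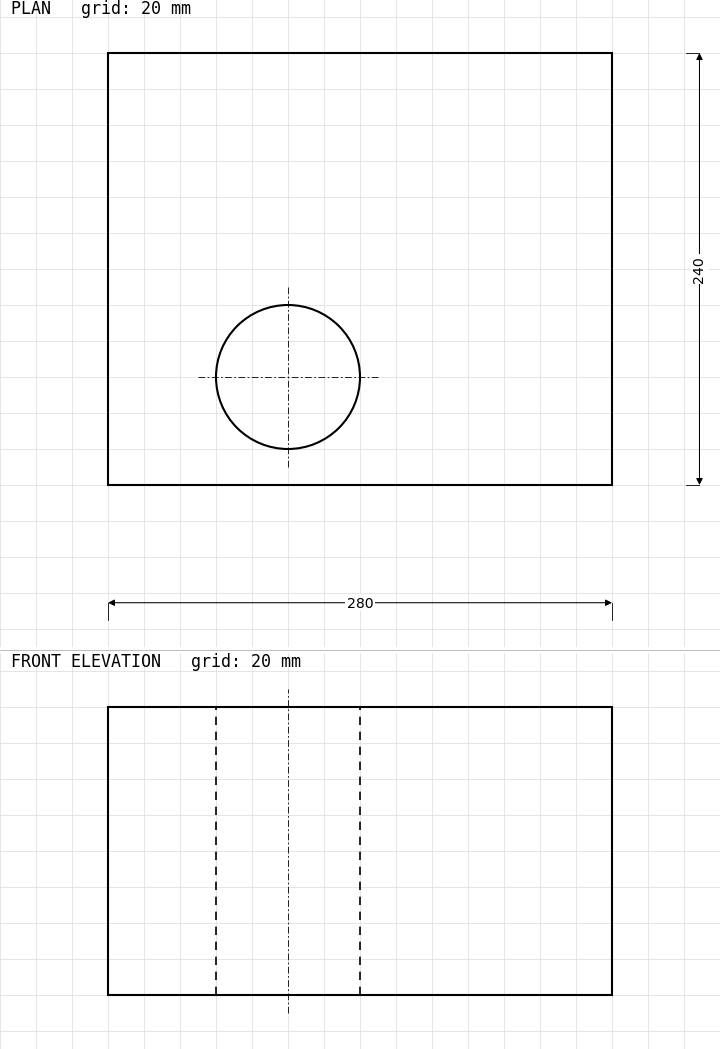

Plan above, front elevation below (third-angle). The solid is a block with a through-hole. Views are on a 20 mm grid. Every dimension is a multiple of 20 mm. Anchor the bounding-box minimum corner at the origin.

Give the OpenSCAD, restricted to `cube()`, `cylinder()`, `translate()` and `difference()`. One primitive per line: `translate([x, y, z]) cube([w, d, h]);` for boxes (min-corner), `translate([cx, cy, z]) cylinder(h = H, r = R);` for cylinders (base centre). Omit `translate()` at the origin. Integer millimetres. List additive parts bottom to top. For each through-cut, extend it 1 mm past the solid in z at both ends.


difference() {
  cube([280, 240, 160]);
  translate([100, 60, -1]) cylinder(h = 162, r = 40);
}


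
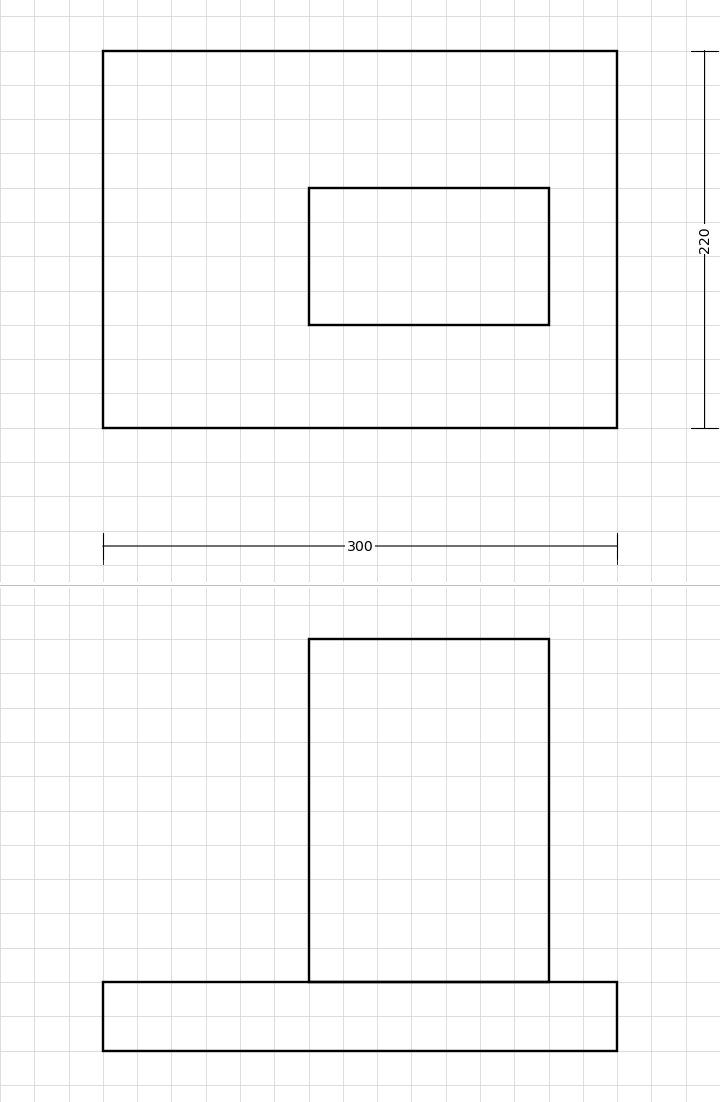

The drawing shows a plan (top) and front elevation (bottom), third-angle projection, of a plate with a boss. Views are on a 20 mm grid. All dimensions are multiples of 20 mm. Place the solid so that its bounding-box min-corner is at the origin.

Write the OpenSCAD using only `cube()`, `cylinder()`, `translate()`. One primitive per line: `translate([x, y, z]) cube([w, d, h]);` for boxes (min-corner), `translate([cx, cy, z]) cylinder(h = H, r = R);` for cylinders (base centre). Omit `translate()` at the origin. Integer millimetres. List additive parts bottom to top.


cube([300, 220, 40]);
translate([120, 60, 40]) cube([140, 80, 200]);
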